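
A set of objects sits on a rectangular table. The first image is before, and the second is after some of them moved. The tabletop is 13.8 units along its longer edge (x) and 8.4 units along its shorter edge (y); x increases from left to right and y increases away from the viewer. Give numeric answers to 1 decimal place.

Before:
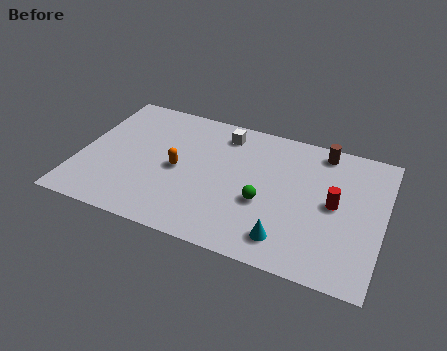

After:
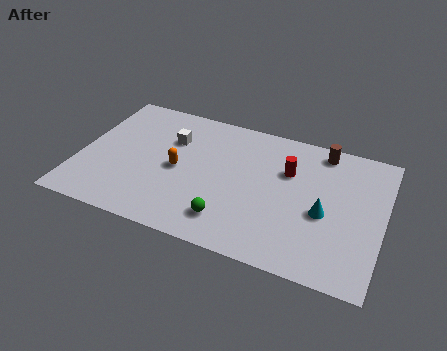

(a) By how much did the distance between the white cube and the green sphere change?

+0.8

Before: roughly 4.3 units apart; after: 5.1. That's 0.8 units further apart.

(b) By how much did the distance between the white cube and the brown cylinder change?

+2.5

Before: roughly 4.5 units apart; after: 7.0. That's 2.5 units further apart.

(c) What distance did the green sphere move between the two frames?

2.1

From (8.5, 3.3) to (7.1, 1.7), the green sphere covered √(1.4² + 1.6²) ≈ 2.1 units.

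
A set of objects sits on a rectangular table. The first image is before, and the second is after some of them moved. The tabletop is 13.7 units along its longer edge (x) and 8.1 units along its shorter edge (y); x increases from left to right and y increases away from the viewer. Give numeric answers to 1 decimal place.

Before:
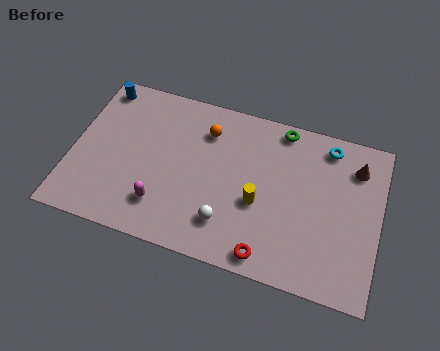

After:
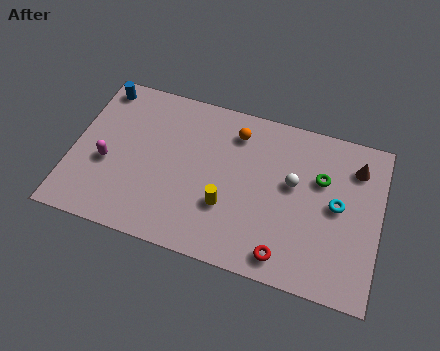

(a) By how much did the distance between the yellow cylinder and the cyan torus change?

+0.4

The distance was about 4.6 in the first image and 5.0 in the second, so they moved 0.4 units further apart.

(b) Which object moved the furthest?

the white sphere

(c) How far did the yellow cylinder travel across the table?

1.5

From (8.4, 3.3) to (7.0, 2.7), the yellow cylinder covered √(1.4² + 0.6²) ≈ 1.5 units.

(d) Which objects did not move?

the blue cylinder and the brown cone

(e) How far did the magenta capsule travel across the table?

3.0

From (4.2, 1.9) to (1.6, 3.3), the magenta capsule covered √(2.6² + 1.4²) ≈ 3.0 units.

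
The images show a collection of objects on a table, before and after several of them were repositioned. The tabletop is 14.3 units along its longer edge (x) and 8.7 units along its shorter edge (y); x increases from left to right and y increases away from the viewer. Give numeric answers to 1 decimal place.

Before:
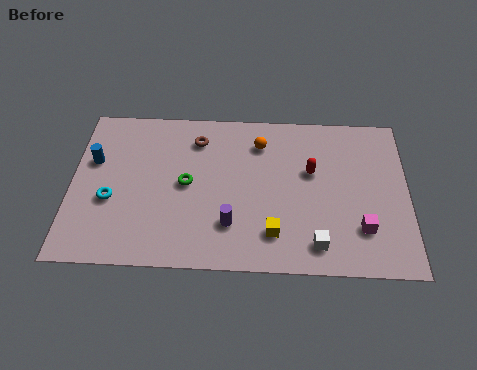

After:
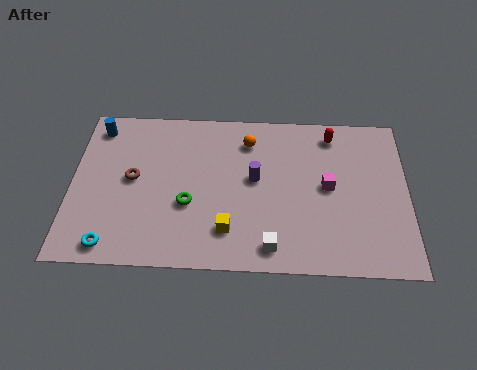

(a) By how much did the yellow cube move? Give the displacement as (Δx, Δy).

(-1.9, 0.1)

From the two frames, the yellow cube sits at roughly (8.6, 1.9) before and (6.7, 2.0) after.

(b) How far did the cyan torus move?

2.4

The cyan torus was near (1.7, 3.4) before and (1.8, 1.0) after, so it travelled √(0.1² + 2.4²) ≈ 2.4 units.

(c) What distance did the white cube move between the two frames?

1.9

The white cube moved from about (10.4, 1.4) to (8.5, 1.2), a distance of √(1.9² + 0.2²) ≈ 1.9.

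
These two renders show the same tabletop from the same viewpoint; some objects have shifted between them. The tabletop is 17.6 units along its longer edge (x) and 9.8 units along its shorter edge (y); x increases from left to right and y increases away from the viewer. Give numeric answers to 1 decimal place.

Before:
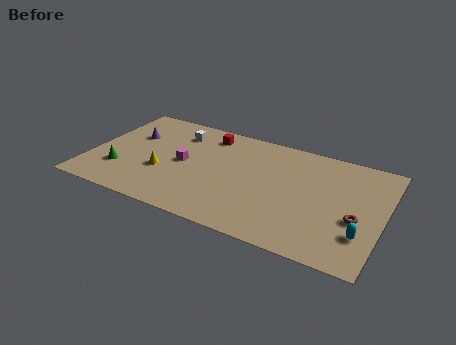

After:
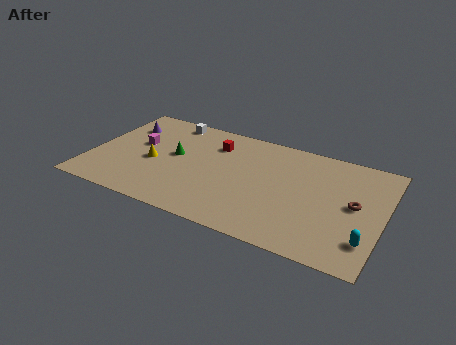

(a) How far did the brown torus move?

1.2

The brown torus moved from about (16.1, 3.9) to (15.9, 5.1), a distance of √(0.2² + 1.2²) ≈ 1.2.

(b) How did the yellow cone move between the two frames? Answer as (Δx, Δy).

(-0.7, 0.7)

The yellow cone started near (4.5, 3.6) and ended near (3.8, 4.3).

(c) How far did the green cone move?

4.0

The green cone was near (2.0, 2.8) before and (5.0, 5.4) after, so it travelled √(3.0² + 2.6²) ≈ 4.0 units.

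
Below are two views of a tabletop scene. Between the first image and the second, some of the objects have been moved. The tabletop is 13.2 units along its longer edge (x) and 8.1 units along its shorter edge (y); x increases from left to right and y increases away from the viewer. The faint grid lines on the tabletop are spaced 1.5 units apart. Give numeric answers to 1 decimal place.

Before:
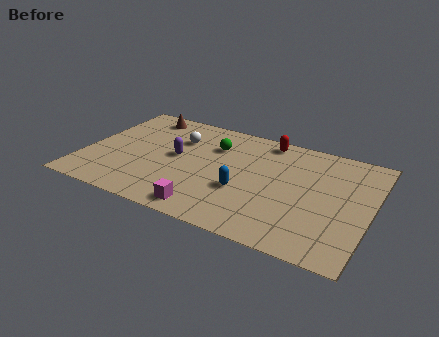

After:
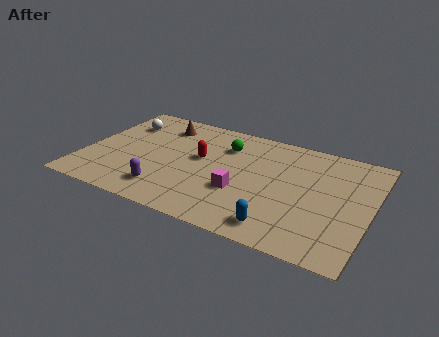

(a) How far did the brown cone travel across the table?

1.1

The brown cone was near (2.2, 7.0) before and (3.2, 6.5) after, so it travelled √(1.0² + 0.5²) ≈ 1.1 units.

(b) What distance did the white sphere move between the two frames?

2.7

From (4.1, 5.7) to (1.4, 6.0), the white sphere covered √(2.7² + 0.3²) ≈ 2.7 units.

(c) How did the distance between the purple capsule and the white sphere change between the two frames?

+3.8

The distance was about 1.4 in the first image and 5.2 in the second, so they moved 3.8 units further apart.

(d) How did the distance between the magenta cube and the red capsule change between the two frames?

-3.8

The distance was about 6.5 in the first image and 2.7 in the second, so they moved 3.8 units closer together.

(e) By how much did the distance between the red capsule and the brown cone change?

-3.1

They were about 5.9 units apart before and 2.8 after — 3.1 units closer together.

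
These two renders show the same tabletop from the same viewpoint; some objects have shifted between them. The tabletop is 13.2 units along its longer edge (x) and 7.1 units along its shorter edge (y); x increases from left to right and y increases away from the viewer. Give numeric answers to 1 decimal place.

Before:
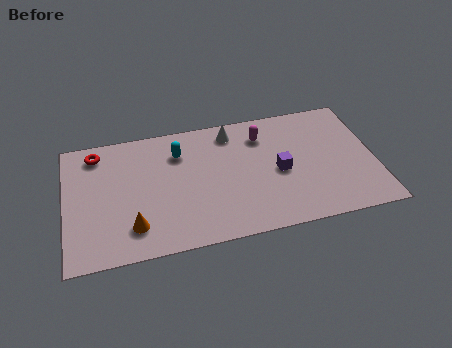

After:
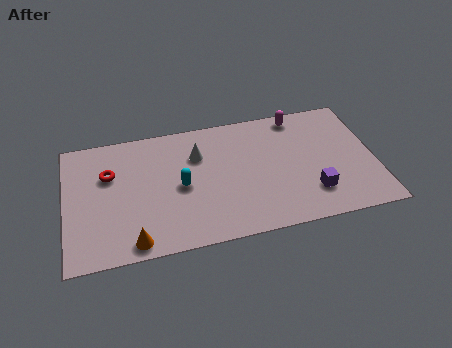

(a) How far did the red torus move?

1.4

The red torus was near (1.4, 6.0) before and (1.9, 4.7) after, so it travelled √(0.5² + 1.3²) ≈ 1.4 units.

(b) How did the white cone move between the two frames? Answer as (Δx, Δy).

(-1.5, -1.0)

The white cone started near (7.2, 6.0) and ended near (5.7, 5.0).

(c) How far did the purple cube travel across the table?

2.0

The purple cube was near (9.1, 3.3) before and (10.4, 1.8) after, so it travelled √(1.3² + 1.5²) ≈ 2.0 units.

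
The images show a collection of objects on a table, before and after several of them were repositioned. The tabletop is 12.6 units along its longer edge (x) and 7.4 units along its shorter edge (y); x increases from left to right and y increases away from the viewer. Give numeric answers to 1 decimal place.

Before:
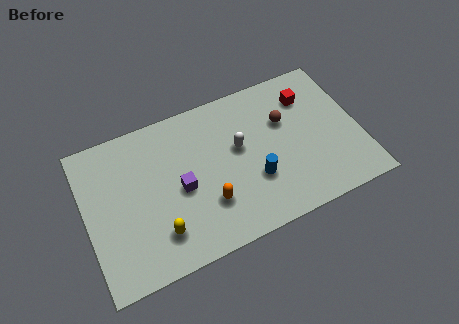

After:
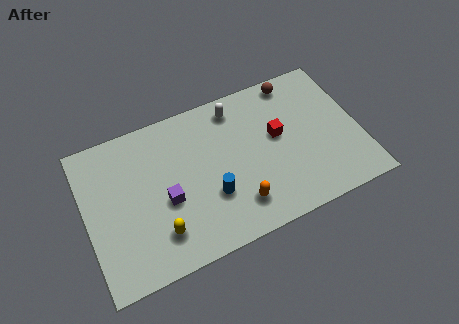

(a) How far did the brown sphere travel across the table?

1.9

The brown sphere moved from about (9.3, 4.8) to (10.0, 6.6), a distance of √(0.7² + 1.8²) ≈ 1.9.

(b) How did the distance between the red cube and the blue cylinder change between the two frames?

-0.5

They were about 4.2 units apart before and 3.7 after — 0.5 units closer together.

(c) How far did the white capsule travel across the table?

2.0

From (7.1, 4.3) to (7.2, 6.3), the white capsule covered √(0.1² + 2.0²) ≈ 2.0 units.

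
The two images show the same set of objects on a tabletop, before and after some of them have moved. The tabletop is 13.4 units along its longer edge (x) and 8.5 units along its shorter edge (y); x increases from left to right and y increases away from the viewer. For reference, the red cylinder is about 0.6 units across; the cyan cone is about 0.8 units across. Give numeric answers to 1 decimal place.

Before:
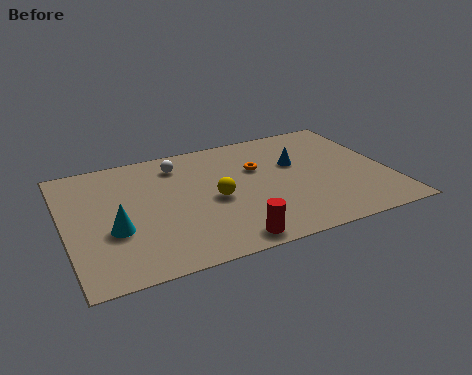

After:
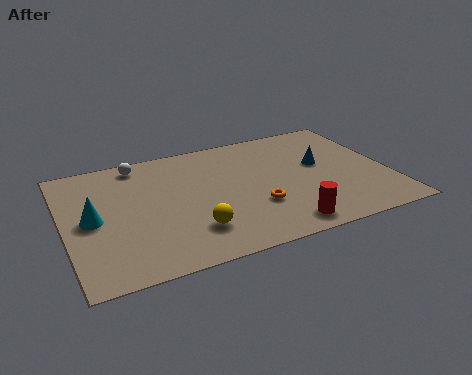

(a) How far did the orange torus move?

2.7

The orange torus was near (8.1, 5.5) before and (7.7, 2.8) after, so it travelled √(0.4² + 2.7²) ≈ 2.7 units.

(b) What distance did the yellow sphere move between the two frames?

2.1

The yellow sphere was near (6.1, 3.9) before and (5.0, 2.1) after, so it travelled √(1.1² + 1.8²) ≈ 2.1 units.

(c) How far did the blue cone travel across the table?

1.1

The blue cone was near (9.7, 5.3) before and (10.7, 4.9) after, so it travelled √(1.0² + 0.4²) ≈ 1.1 units.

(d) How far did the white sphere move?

1.7

The white sphere moved from about (4.9, 6.9) to (3.3, 7.5), a distance of √(1.6² + 0.6²) ≈ 1.7.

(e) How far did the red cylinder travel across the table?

2.3

The red cylinder was near (6.3, 0.9) before and (8.6, 1.1) after, so it travelled √(2.3² + 0.2²) ≈ 2.3 units.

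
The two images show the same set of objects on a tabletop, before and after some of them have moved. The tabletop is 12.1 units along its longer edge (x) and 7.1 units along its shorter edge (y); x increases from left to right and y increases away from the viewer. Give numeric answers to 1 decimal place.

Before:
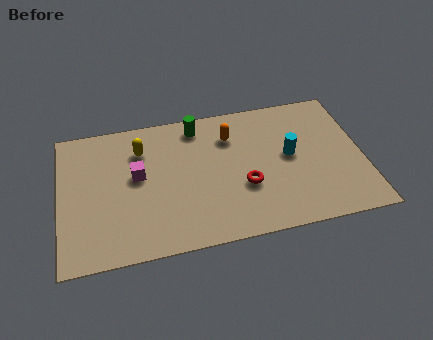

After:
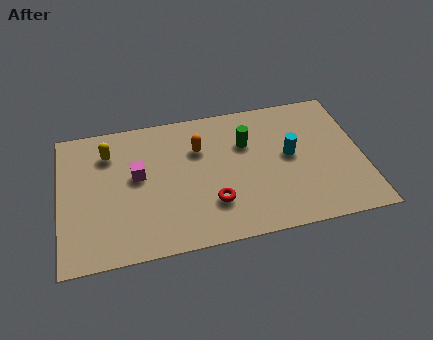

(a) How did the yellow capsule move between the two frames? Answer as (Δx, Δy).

(-1.3, 0.1)

The yellow capsule was at about (3.3, 5.3) and moved to about (2.0, 5.4).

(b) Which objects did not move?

the magenta cube and the cyan cylinder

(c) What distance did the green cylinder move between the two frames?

2.3

The green cylinder was near (5.6, 6.1) before and (7.5, 4.8) after, so it travelled √(1.9² + 1.3²) ≈ 2.3 units.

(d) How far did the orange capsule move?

1.4

From (6.9, 5.3) to (5.6, 4.9), the orange capsule covered √(1.3² + 0.4²) ≈ 1.4 units.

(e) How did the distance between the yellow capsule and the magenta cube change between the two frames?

+0.5

Before: roughly 1.3 units apart; after: 1.8. That's 0.5 units further apart.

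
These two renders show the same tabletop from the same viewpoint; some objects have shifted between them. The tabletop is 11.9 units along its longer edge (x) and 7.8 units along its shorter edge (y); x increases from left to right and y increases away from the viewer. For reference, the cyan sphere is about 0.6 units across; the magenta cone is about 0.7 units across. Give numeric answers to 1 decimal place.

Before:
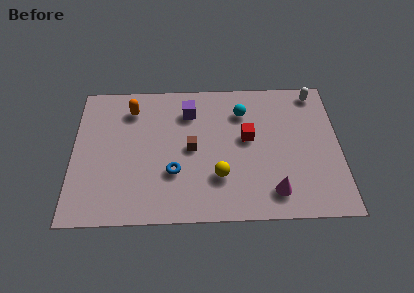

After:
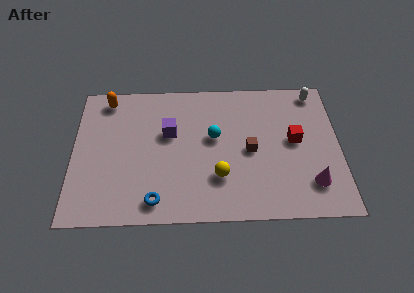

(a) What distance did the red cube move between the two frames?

2.1

The red cube moved from about (7.8, 4.4) to (9.9, 4.2), a distance of √(2.1² + 0.2²) ≈ 2.1.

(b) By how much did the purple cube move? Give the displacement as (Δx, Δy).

(-0.9, -1.2)

From the two frames, the purple cube sits at roughly (5.2, 6.0) before and (4.3, 4.8) after.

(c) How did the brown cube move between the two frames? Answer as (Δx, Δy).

(2.6, -0.2)

The brown cube started near (5.3, 3.9) and ended near (7.9, 3.7).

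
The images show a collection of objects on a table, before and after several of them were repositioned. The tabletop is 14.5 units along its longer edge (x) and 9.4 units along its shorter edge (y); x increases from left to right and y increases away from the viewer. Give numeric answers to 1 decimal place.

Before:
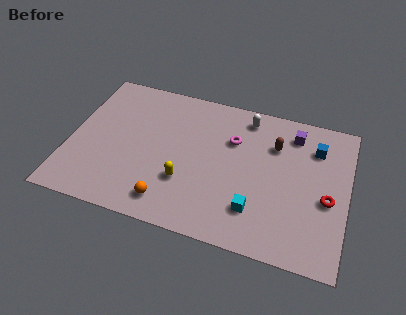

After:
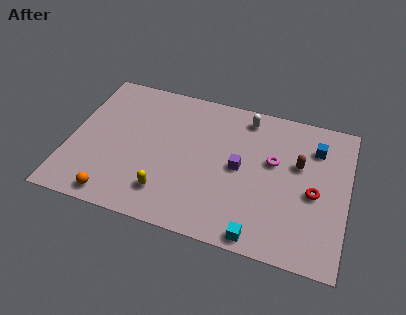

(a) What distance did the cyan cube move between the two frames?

1.5

The cyan cube was near (9.9, 2.3) before and (10.2, 0.8) after, so it travelled √(0.3² + 1.5²) ≈ 1.5 units.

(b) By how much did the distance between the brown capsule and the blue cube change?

-0.6

Before: roughly 2.1 units apart; after: 1.5. That's 0.6 units closer together.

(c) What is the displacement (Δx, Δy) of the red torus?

(-0.7, 0.2)

The red torus started near (13.5, 4.0) and ended near (12.8, 4.2).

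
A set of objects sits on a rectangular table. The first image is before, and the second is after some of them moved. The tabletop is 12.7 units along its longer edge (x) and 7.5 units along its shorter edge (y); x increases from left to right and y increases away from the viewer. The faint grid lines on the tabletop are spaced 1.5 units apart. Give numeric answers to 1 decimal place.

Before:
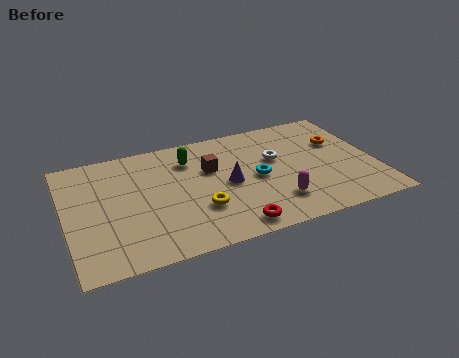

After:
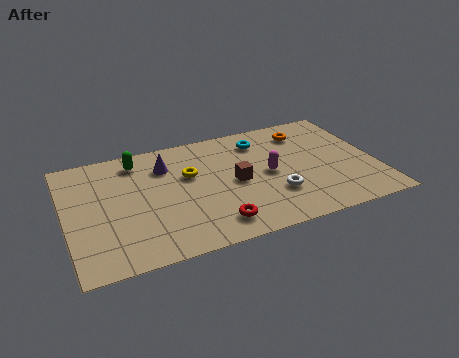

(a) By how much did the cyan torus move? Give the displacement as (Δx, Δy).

(0.4, 2.4)

The cyan torus was at about (7.8, 3.6) and moved to about (8.2, 6.0).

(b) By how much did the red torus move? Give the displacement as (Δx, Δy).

(-0.7, 0.4)

The red torus started near (6.5, 0.9) and ended near (5.8, 1.3).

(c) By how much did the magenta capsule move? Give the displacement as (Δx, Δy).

(-0.1, 1.9)

The magenta capsule started near (8.4, 1.8) and ended near (8.3, 3.7).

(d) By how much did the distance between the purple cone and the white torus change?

+3.0

They were about 2.3 units apart before and 5.3 after — 3.0 units further apart.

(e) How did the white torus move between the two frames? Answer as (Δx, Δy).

(-0.3, -2.3)

From the two frames, the white torus sits at roughly (8.7, 4.6) before and (8.4, 2.3) after.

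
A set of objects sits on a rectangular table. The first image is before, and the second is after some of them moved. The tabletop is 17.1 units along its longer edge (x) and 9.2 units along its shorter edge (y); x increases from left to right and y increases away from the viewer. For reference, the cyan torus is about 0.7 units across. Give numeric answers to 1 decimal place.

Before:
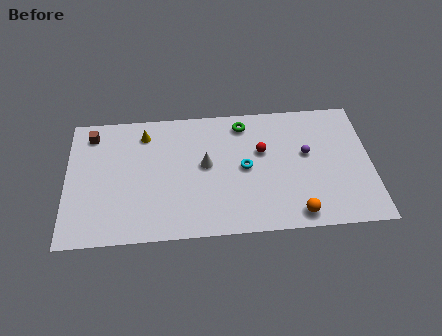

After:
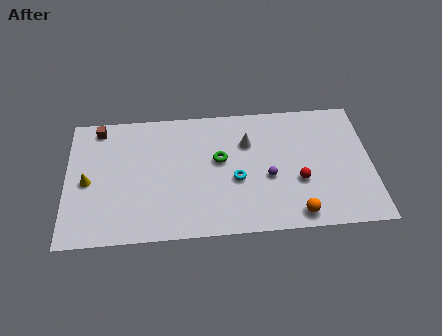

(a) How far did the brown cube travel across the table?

0.6

The brown cube was near (1.4, 7.7) before and (1.8, 8.1) after, so it travelled √(0.4² + 0.4²) ≈ 0.6 units.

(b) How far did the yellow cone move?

4.5

The yellow cone was near (4.4, 7.5) before and (1.2, 4.3) after, so it travelled √(3.2² + 3.2²) ≈ 4.5 units.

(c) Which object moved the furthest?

the yellow cone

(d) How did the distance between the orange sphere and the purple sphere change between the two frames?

-1.2

Before: roughly 4.3 units apart; after: 3.1. That's 1.2 units closer together.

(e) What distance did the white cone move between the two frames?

2.8

The white cone moved from about (7.8, 5.0) to (10.2, 6.4), a distance of √(2.4² + 1.4²) ≈ 2.8.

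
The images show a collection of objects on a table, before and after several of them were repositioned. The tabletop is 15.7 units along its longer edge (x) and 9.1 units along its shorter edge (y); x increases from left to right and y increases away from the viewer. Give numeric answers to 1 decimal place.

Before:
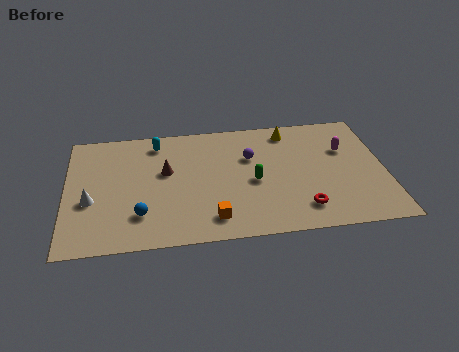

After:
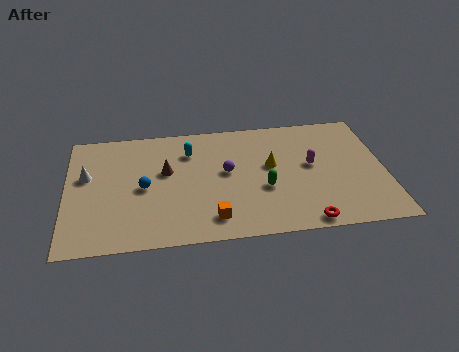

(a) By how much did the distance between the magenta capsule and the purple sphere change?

-0.5

The distance was about 4.7 in the first image and 4.2 in the second, so they moved 0.5 units closer together.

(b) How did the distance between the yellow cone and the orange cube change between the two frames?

-2.7

Before: roughly 7.4 units apart; after: 4.7. That's 2.7 units closer together.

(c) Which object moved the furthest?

the yellow cone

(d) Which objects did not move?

the orange cube and the brown cone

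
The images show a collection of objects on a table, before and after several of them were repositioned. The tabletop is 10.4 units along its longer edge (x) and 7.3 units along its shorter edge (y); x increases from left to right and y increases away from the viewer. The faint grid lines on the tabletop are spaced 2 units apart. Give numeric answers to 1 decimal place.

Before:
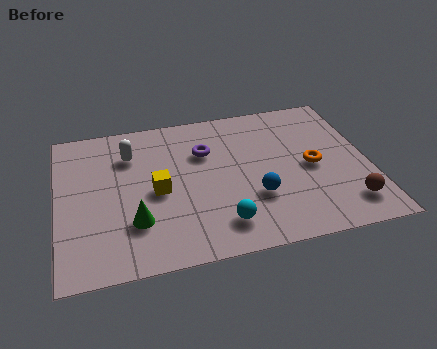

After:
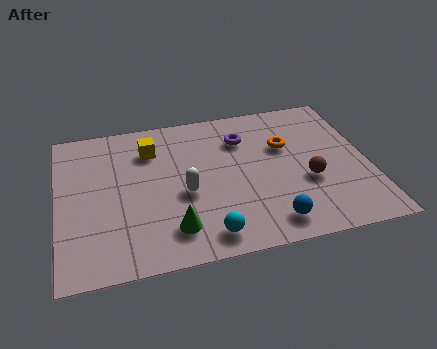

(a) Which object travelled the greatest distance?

the white capsule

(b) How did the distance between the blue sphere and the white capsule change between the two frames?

-1.6

They were about 5.0 units apart before and 3.4 after — 1.6 units closer together.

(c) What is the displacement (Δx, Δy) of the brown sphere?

(-1.2, 1.4)

From the two frames, the brown sphere sits at roughly (9.5, 1.4) before and (8.3, 2.8) after.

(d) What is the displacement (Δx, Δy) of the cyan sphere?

(-0.5, -0.4)

The cyan sphere was at about (5.3, 1.4) and moved to about (4.8, 1.0).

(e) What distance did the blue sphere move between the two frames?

1.4

The blue sphere moved from about (6.5, 2.4) to (6.9, 1.1), a distance of √(0.4² + 1.3²) ≈ 1.4.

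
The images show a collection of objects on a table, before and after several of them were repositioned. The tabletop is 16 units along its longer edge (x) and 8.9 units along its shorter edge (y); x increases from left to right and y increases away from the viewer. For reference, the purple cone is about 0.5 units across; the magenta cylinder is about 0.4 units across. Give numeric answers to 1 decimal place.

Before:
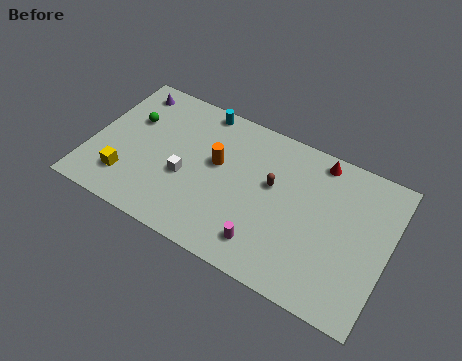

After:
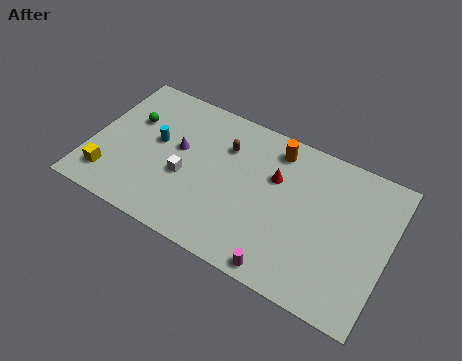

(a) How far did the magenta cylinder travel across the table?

1.4

From (9.8, 1.7) to (10.9, 0.8), the magenta cylinder covered √(1.1² + 0.9²) ≈ 1.4 units.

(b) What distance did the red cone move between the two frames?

3.0

The red cone was near (11.9, 7.9) before and (9.8, 5.8) after, so it travelled √(2.1² + 2.1²) ≈ 3.0 units.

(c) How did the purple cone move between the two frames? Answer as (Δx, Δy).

(3.1, -2.5)

The purple cone started near (1.5, 7.6) and ended near (4.6, 5.1).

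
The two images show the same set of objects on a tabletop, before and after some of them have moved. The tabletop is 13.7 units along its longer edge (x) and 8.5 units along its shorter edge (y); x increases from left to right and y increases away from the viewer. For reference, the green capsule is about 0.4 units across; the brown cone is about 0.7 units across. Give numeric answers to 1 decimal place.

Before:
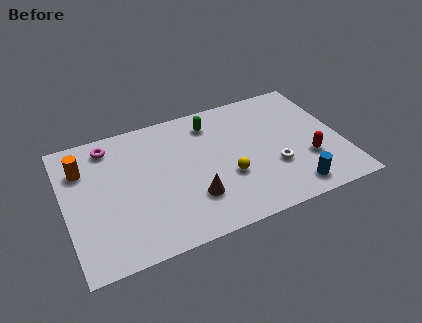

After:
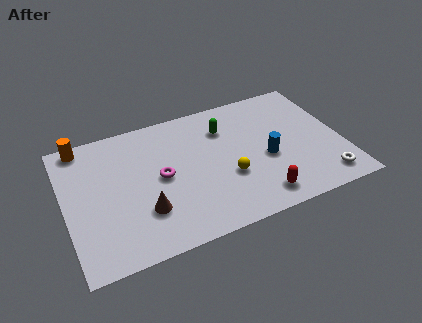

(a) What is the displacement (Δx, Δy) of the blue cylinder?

(-1.0, 2.4)

From the two frames, the blue cylinder sits at roughly (10.9, 1.2) before and (9.9, 3.6) after.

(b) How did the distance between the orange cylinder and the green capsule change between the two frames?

+0.6

The distance was about 6.5 in the first image and 7.1 in the second, so they moved 0.6 units further apart.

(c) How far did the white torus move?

2.8

The white torus moved from about (10.2, 2.9) to (12.5, 1.3), a distance of √(2.3² + 1.6²) ≈ 2.8.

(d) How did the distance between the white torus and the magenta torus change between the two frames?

-0.5

The distance was about 8.9 in the first image and 8.4 in the second, so they moved 0.5 units closer together.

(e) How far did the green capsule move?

0.8

The green capsule moved from about (7.5, 6.9) to (8.1, 6.3), a distance of √(0.6² + 0.6²) ≈ 0.8.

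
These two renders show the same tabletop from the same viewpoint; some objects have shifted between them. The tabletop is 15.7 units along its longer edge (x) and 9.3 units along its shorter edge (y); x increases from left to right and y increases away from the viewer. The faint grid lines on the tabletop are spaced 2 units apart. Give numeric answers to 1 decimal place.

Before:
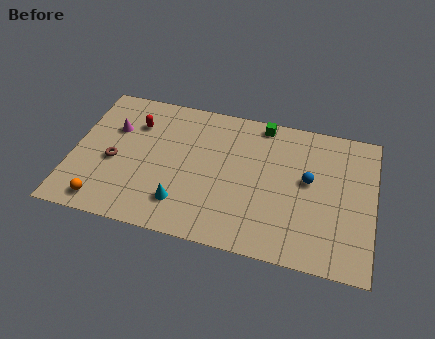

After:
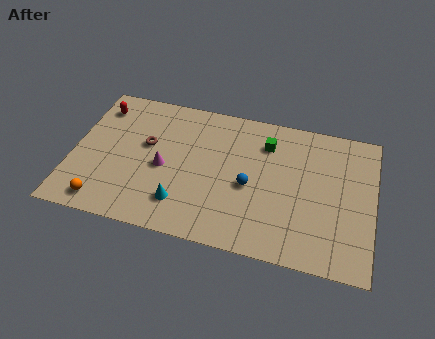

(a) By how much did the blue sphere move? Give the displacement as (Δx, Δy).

(-3.0, -1.1)

From the two frames, the blue sphere sits at roughly (12.3, 5.2) before and (9.3, 4.1) after.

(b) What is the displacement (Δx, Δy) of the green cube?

(0.3, -1.3)

The green cube started near (9.7, 8.4) and ended near (10.0, 7.1).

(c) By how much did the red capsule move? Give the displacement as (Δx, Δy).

(-2.0, 0.7)

The red capsule was at about (3.1, 6.8) and moved to about (1.1, 7.5).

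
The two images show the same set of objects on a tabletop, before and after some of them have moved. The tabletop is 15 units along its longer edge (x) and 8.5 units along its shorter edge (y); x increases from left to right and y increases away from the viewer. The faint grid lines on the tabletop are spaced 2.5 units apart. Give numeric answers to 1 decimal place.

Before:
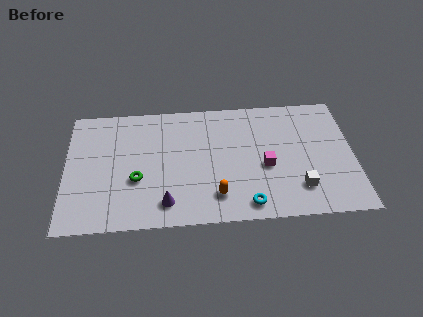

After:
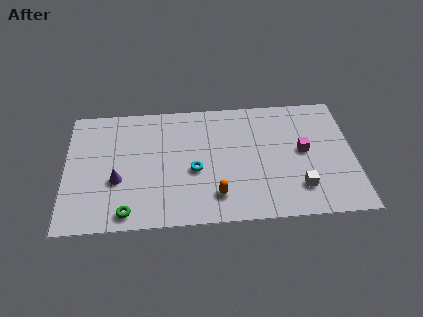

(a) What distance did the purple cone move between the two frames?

3.0

The purple cone was near (5.2, 1.5) before and (2.7, 3.2) after, so it travelled √(2.5² + 1.7²) ≈ 3.0 units.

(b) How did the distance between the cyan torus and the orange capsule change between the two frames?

+0.4

They were about 1.7 units apart before and 2.1 after — 0.4 units further apart.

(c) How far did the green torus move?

2.3

The green torus moved from about (3.7, 3.2) to (3.2, 1.0), a distance of √(0.5² + 2.2²) ≈ 2.3.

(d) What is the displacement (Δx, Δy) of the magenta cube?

(2.0, 0.9)

The magenta cube started near (10.4, 3.6) and ended near (12.4, 4.5).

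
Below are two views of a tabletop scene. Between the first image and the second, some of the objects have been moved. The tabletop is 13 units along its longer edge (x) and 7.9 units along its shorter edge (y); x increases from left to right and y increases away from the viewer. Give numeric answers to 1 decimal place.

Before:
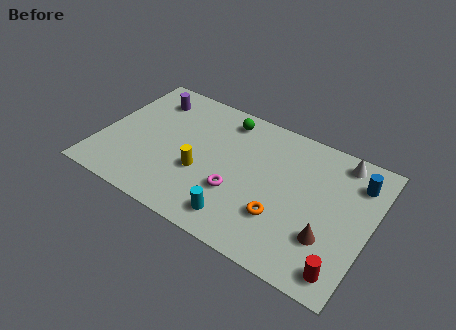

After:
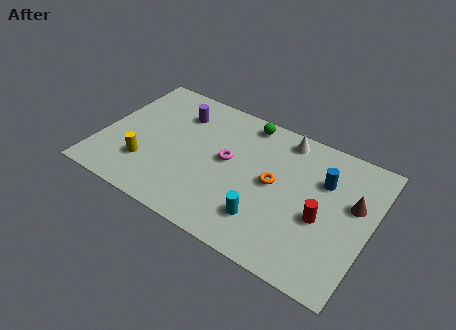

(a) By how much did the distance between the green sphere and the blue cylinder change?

-2.2

Before: roughly 6.5 units apart; after: 4.3. That's 2.2 units closer together.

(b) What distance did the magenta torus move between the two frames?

1.7

From (6.8, 2.7) to (6.1, 4.3), the magenta torus covered √(0.7² + 1.6²) ≈ 1.7 units.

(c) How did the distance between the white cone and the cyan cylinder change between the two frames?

-1.9

The distance was about 6.9 in the first image and 5.0 in the second, so they moved 1.9 units closer together.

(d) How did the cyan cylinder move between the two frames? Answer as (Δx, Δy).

(1.2, 0.6)

The cyan cylinder started near (7.1, 1.3) and ended near (8.3, 1.9).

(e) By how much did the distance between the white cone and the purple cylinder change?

-4.1

They were about 9.3 units apart before and 5.2 after — 4.1 units closer together.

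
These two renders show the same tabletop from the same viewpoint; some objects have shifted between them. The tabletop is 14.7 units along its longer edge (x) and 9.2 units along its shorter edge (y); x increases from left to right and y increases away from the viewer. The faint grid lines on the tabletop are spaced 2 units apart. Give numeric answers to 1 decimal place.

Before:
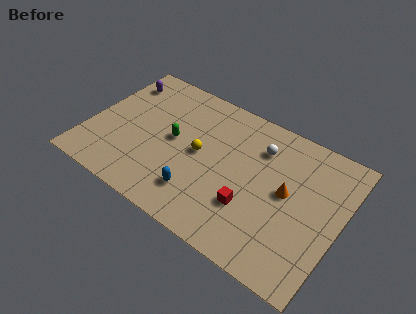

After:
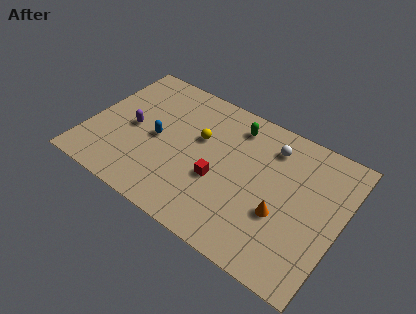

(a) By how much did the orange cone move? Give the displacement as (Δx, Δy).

(-0.1, -1.5)

The orange cone started near (11.6, 4.9) and ended near (11.5, 3.4).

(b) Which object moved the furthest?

the green capsule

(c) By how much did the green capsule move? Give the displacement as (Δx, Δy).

(3.2, 2.8)

From the two frames, the green capsule sits at roughly (4.9, 4.8) before and (8.1, 7.6) after.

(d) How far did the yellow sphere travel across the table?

1.0

From (6.5, 4.7) to (6.3, 5.7), the yellow sphere covered √(0.2² + 1.0²) ≈ 1.0 units.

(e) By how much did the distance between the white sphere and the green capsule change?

-3.0

The distance was about 5.2 in the first image and 2.2 in the second, so they moved 3.0 units closer together.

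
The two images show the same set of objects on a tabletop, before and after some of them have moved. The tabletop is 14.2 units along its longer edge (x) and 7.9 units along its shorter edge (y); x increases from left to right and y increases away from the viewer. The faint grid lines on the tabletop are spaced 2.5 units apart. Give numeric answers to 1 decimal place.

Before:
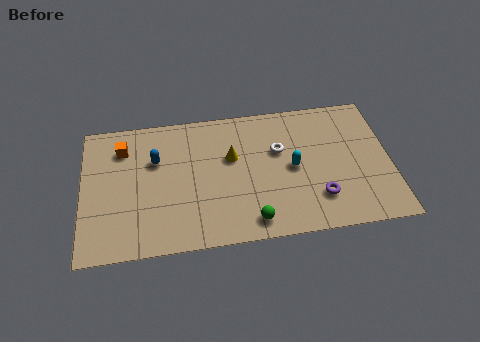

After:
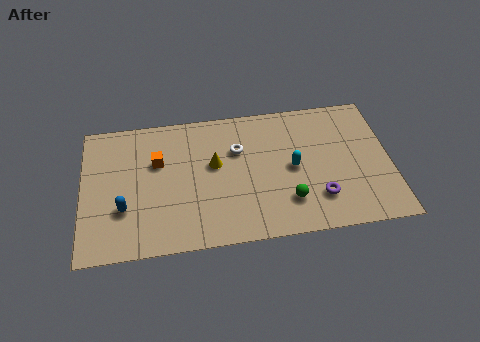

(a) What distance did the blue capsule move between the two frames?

3.0

The blue capsule moved from about (3.4, 5.2) to (1.9, 2.6), a distance of √(1.5² + 2.6²) ≈ 3.0.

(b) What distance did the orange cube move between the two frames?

1.9

The orange cube was near (1.9, 6.1) before and (3.5, 5.1) after, so it travelled √(1.6² + 1.0²) ≈ 1.9 units.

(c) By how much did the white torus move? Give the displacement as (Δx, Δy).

(-1.9, 0.3)

The white torus started near (9.1, 5.0) and ended near (7.2, 5.3).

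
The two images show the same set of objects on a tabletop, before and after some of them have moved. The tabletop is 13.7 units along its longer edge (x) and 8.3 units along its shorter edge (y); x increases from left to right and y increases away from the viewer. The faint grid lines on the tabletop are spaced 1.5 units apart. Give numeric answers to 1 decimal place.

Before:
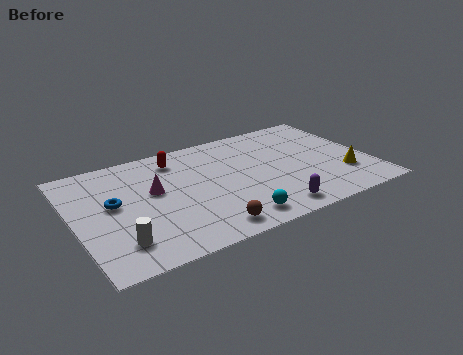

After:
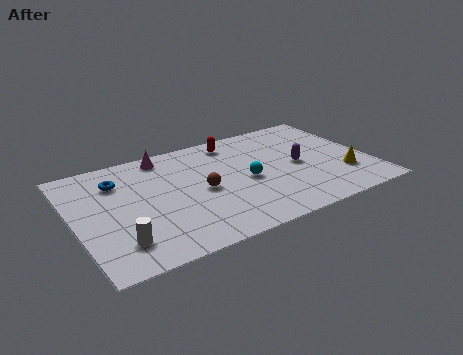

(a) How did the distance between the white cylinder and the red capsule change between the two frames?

+2.1

They were about 6.0 units apart before and 8.1 after — 2.1 units further apart.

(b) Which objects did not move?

the white cylinder and the yellow cone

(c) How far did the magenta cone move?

2.6

The magenta cone was near (3.7, 4.8) before and (4.5, 7.3) after, so it travelled √(0.8² + 2.5²) ≈ 2.6 units.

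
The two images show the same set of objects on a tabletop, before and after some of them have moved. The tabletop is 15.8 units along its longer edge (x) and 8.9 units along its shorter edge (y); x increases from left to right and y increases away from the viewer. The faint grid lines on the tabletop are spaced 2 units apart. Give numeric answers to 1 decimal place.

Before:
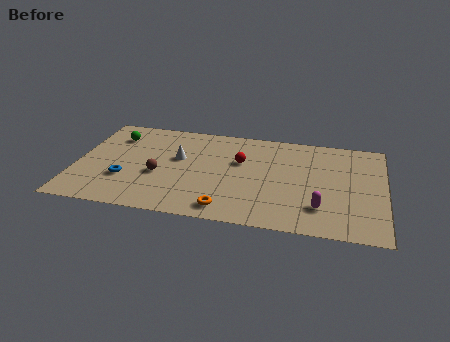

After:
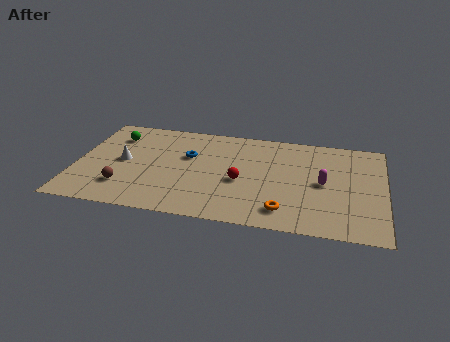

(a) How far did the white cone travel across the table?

2.9

From (5.2, 5.3) to (2.4, 4.5), the white cone covered √(2.8² + 0.8²) ≈ 2.9 units.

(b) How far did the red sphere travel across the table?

1.8

From (8.4, 5.6) to (8.5, 3.8), the red sphere covered √(0.1² + 1.8²) ≈ 1.8 units.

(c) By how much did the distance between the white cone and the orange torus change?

+4.0

The distance was about 4.9 in the first image and 8.9 in the second, so they moved 4.0 units further apart.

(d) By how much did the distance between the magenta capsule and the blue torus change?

-2.9

Before: roughly 10.0 units apart; after: 7.1. That's 2.9 units closer together.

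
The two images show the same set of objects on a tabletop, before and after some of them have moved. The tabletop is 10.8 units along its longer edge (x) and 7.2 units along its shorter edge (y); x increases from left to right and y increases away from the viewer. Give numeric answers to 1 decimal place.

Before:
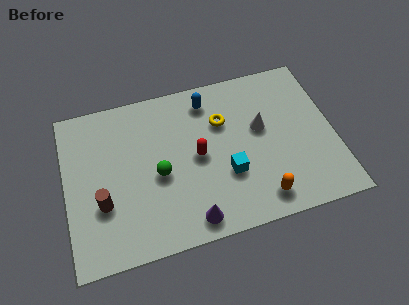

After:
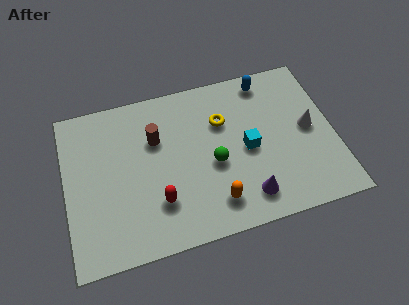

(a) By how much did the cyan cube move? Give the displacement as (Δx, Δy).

(0.9, 0.9)

The cyan cube started near (6.4, 2.5) and ended near (7.3, 3.4).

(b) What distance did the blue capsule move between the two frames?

2.4

The blue capsule moved from about (5.9, 6.0) to (8.3, 6.3), a distance of √(2.4² + 0.3²) ≈ 2.4.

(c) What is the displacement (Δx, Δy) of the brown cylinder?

(2.3, 2.3)

From the two frames, the brown cylinder sits at roughly (1.4, 2.5) before and (3.7, 4.8) after.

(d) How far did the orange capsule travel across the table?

1.8

The orange capsule moved from about (7.6, 1.1) to (5.8, 1.4), a distance of √(1.8² + 0.3²) ≈ 1.8.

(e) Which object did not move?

the yellow torus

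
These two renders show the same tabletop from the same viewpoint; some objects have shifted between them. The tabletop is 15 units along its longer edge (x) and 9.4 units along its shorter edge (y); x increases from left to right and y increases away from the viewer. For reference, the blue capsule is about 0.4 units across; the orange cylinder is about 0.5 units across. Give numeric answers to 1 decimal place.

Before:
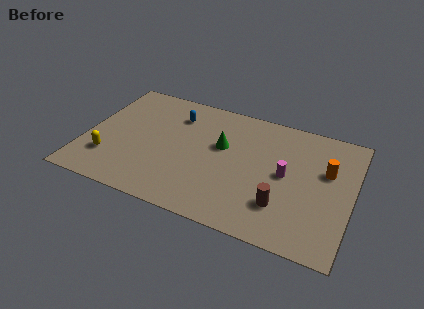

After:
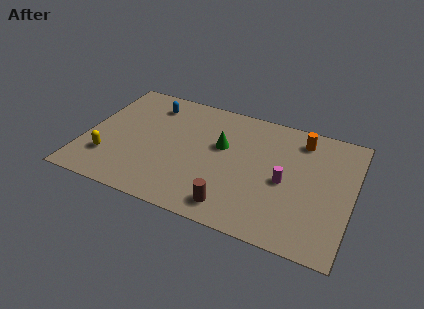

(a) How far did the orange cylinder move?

2.5

From (13.5, 5.9) to (11.9, 7.8), the orange cylinder covered √(1.6² + 1.9²) ≈ 2.5 units.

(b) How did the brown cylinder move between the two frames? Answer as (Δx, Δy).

(-2.6, -1.1)

The brown cylinder started near (11.3, 2.5) and ended near (8.7, 1.4).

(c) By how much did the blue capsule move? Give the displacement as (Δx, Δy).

(-1.5, 0.4)

The blue capsule was at about (4.8, 7.2) and moved to about (3.3, 7.6).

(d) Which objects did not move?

the yellow capsule and the green cone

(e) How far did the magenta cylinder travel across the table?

0.5

From (11.3, 4.8) to (11.3, 4.3), the magenta cylinder covered √(0.0² + 0.5²) ≈ 0.5 units.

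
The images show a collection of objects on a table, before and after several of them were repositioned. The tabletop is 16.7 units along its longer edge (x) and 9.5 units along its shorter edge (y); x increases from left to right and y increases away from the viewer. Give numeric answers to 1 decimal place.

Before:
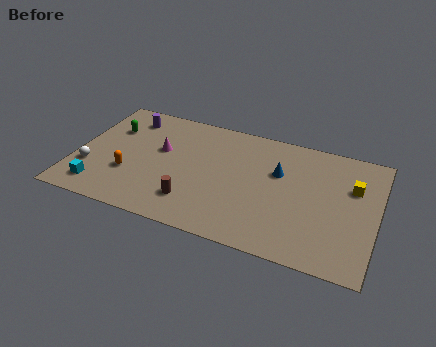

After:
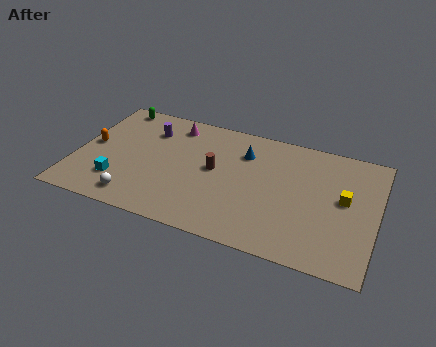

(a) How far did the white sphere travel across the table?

3.2

From (0.9, 3.0) to (3.7, 1.4), the white sphere covered √(2.8² + 1.6²) ≈ 3.2 units.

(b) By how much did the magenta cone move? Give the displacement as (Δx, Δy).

(0.5, 2.3)

The magenta cone was at about (4.6, 5.7) and moved to about (5.1, 8.0).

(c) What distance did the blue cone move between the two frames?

2.2

From (11.2, 6.1) to (9.2, 7.0), the blue cone covered √(2.0² + 0.9²) ≈ 2.2 units.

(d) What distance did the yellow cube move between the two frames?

1.2

From (15.3, 6.3) to (14.9, 5.2), the yellow cube covered √(0.4² + 1.1²) ≈ 1.2 units.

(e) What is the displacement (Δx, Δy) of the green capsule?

(-0.1, 2.0)

From the two frames, the green capsule sits at roughly (1.7, 6.6) before and (1.6, 8.6) after.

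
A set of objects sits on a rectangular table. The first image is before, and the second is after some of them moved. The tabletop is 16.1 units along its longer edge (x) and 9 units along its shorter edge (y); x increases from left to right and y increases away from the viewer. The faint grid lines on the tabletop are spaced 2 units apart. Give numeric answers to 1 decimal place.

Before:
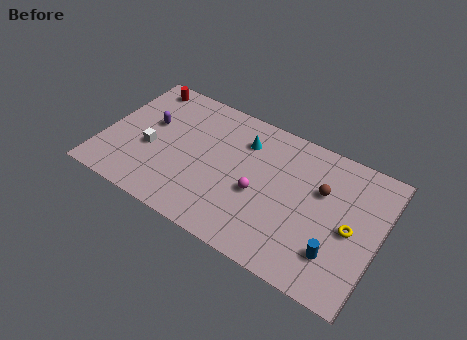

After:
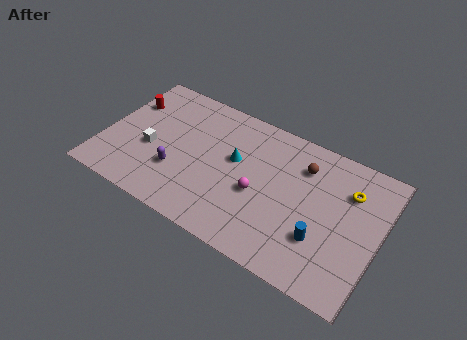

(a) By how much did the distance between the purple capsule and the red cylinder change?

+2.2

Before: roughly 2.7 units apart; after: 4.9. That's 2.2 units further apart.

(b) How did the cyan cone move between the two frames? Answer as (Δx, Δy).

(-0.3, -1.5)

The cyan cone was at about (7.9, 6.8) and moved to about (7.6, 5.3).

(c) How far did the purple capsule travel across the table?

3.2

From (2.5, 5.4) to (4.5, 2.9), the purple capsule covered √(2.0² + 2.5²) ≈ 3.2 units.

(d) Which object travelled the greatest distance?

the purple capsule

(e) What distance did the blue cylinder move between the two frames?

1.0

The blue cylinder moved from about (13.9, 2.3) to (13.0, 2.8), a distance of √(0.9² + 0.5²) ≈ 1.0.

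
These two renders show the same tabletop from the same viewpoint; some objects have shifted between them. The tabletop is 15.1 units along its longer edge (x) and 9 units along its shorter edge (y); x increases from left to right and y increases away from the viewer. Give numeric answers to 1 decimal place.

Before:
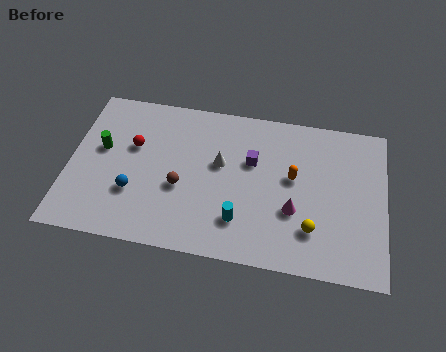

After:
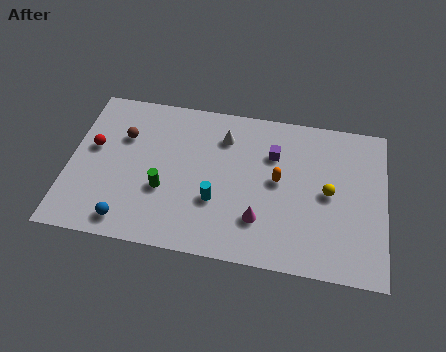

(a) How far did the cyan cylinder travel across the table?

1.5

The cyan cylinder was near (8.3, 2.2) before and (7.1, 3.1) after, so it travelled √(1.2² + 0.9²) ≈ 1.5 units.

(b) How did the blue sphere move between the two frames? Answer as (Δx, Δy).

(-0.2, -1.7)

From the two frames, the blue sphere sits at roughly (3.2, 2.9) before and (3.0, 1.2) after.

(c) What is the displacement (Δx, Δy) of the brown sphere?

(-2.9, 2.5)

The brown sphere was at about (5.4, 3.6) and moved to about (2.5, 6.1).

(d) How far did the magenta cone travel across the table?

1.8

The magenta cone moved from about (10.8, 3.2) to (9.2, 2.4), a distance of √(1.6² + 0.8²) ≈ 1.8.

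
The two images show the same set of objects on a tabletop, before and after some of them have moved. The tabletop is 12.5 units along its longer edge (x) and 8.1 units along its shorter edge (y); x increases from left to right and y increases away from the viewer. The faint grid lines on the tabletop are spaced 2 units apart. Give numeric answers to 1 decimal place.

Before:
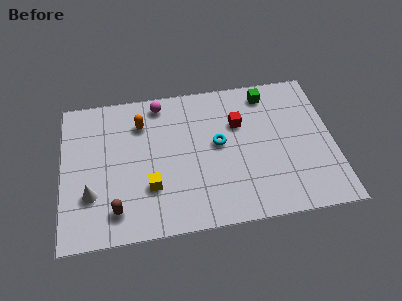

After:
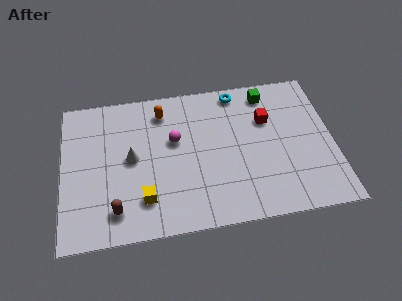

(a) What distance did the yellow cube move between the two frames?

0.7

The yellow cube was near (4.0, 2.5) before and (3.7, 1.9) after, so it travelled √(0.3² + 0.6²) ≈ 0.7 units.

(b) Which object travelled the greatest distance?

the cyan torus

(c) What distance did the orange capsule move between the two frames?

1.1

The orange capsule was near (3.7, 6.1) before and (4.7, 6.6) after, so it travelled √(1.0² + 0.5²) ≈ 1.1 units.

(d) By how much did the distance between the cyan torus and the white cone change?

-0.4

The distance was about 6.2 in the first image and 5.8 in the second, so they moved 0.4 units closer together.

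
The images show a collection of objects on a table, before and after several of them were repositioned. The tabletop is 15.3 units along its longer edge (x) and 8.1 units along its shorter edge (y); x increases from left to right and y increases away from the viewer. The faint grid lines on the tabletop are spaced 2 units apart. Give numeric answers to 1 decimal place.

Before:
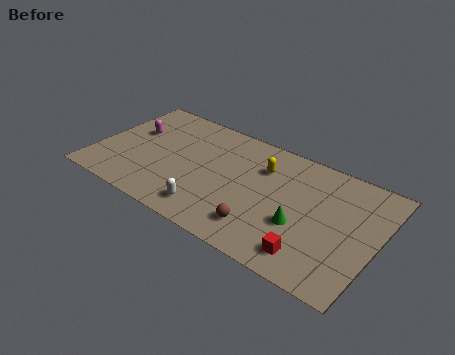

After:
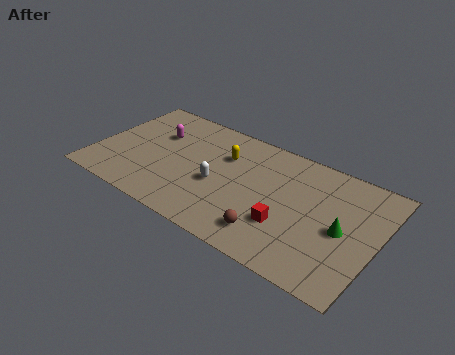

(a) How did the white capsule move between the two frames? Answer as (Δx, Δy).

(0.1, 2.0)

The white capsule was at about (6.7, 1.4) and moved to about (6.8, 3.4).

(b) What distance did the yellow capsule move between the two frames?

2.1

The yellow capsule moved from about (8.9, 5.8) to (6.8, 5.6), a distance of √(2.1² + 0.2²) ≈ 2.1.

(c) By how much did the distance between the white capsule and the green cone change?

+1.7

The distance was about 5.0 in the first image and 6.7 in the second, so they moved 1.7 units further apart.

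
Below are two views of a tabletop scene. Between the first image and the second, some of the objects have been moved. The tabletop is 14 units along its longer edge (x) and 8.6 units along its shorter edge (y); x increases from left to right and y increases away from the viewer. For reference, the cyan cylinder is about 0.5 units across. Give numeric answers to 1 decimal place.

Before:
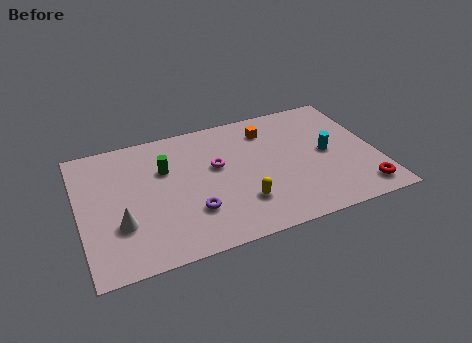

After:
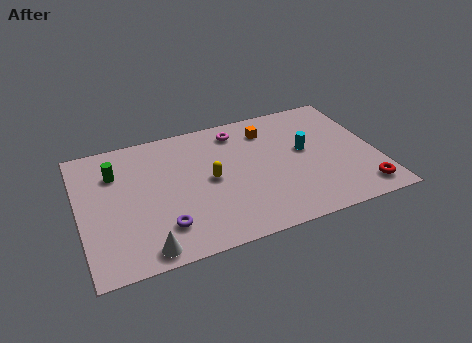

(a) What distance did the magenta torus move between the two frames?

2.4

The magenta torus moved from about (6.5, 5.1) to (7.7, 7.2), a distance of √(1.2² + 2.1²) ≈ 2.4.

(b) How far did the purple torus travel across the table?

1.5

The purple torus moved from about (5.1, 2.5) to (3.7, 2.0), a distance of √(1.4² + 0.5²) ≈ 1.5.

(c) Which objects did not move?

the orange cube and the red torus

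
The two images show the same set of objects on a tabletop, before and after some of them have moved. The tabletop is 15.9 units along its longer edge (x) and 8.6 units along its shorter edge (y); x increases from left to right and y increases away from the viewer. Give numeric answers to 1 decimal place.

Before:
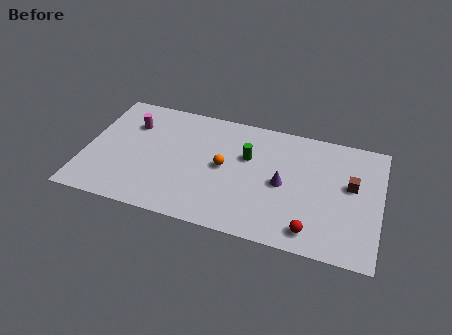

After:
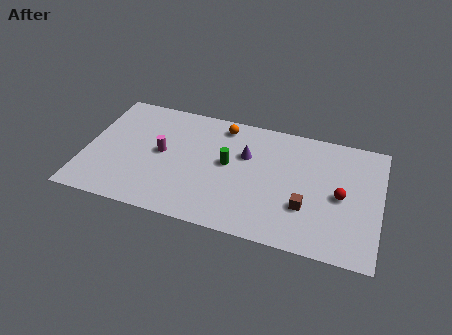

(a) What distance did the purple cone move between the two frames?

2.6

From (10.7, 4.1) to (8.6, 5.6), the purple cone covered √(2.1² + 1.5²) ≈ 2.6 units.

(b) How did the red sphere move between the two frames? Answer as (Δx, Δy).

(1.4, 2.8)

The red sphere was at about (12.4, 1.3) and moved to about (13.8, 4.1).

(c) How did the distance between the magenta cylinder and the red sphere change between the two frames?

-1.5

The distance was about 11.2 in the first image and 9.7 in the second, so they moved 1.5 units closer together.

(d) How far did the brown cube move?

3.2

From (14.3, 5.0) to (12.0, 2.8), the brown cube covered √(2.3² + 2.2²) ≈ 3.2 units.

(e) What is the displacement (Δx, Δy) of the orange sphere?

(-0.3, 3.0)

From the two frames, the orange sphere sits at roughly (7.5, 4.4) before and (7.2, 7.4) after.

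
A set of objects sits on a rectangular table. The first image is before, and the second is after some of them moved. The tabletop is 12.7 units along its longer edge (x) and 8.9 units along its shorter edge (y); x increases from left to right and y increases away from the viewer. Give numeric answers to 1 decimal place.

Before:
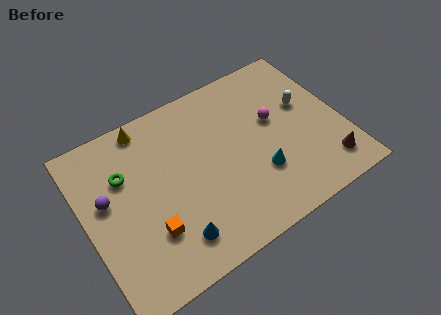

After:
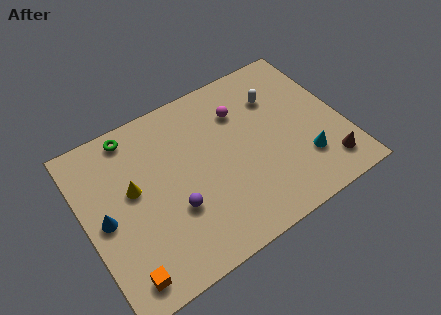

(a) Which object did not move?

the brown cone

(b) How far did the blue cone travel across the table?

3.9

From (3.8, 1.7) to (0.9, 4.3), the blue cone covered √(2.9² + 2.6²) ≈ 3.9 units.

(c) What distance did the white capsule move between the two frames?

1.7

From (11.1, 5.3) to (9.8, 6.4), the white capsule covered √(1.3² + 1.1²) ≈ 1.7 units.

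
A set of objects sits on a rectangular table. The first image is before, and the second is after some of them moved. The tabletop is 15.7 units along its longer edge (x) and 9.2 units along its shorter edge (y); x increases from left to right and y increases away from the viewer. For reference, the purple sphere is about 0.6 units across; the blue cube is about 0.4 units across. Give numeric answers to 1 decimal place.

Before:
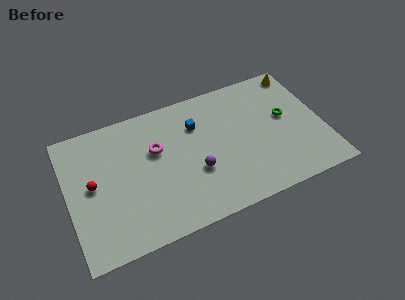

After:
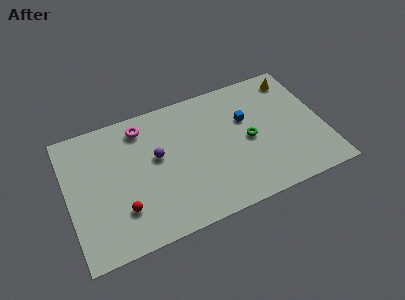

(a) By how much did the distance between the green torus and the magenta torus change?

-0.9

The distance was about 8.0 in the first image and 7.1 in the second, so they moved 0.9 units closer together.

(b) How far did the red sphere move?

2.8

From (1.5, 4.8) to (3.1, 2.5), the red sphere covered √(1.6² + 2.3²) ≈ 2.8 units.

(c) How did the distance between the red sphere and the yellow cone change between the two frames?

-1.2

They were about 13.7 units apart before and 12.5 after — 1.2 units closer together.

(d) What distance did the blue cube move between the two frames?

3.1

From (8.1, 6.6) to (11.1, 5.9), the blue cube covered √(3.0² + 0.7²) ≈ 3.1 units.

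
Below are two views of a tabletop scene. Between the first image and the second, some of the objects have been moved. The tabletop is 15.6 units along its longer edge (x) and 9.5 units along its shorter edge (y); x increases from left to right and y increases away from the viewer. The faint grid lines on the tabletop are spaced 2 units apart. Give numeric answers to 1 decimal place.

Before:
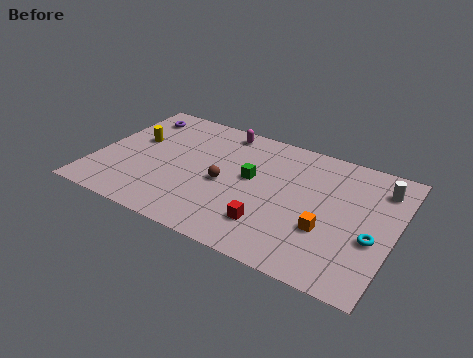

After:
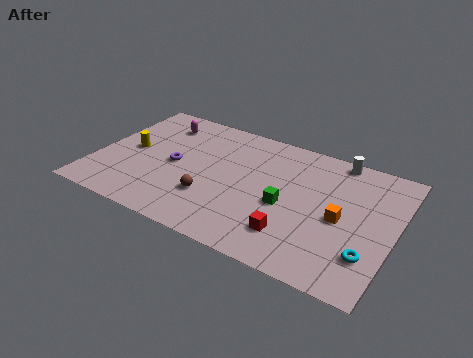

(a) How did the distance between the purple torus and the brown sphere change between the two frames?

-3.6

The distance was about 6.4 in the first image and 2.8 in the second, so they moved 3.6 units closer together.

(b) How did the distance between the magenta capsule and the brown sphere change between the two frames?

+1.7

They were about 4.2 units apart before and 5.9 after — 1.7 units further apart.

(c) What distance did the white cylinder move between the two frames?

2.7

The white cylinder moved from about (14.6, 7.5) to (12.2, 8.7), a distance of √(2.4² + 1.2²) ≈ 2.7.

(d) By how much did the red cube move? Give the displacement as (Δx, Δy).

(1.2, -0.1)

The red cube was at about (9.5, 2.3) and moved to about (10.7, 2.2).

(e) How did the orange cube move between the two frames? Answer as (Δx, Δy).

(0.6, 1.1)

From the two frames, the orange cube sits at roughly (12.3, 3.3) before and (12.9, 4.4) after.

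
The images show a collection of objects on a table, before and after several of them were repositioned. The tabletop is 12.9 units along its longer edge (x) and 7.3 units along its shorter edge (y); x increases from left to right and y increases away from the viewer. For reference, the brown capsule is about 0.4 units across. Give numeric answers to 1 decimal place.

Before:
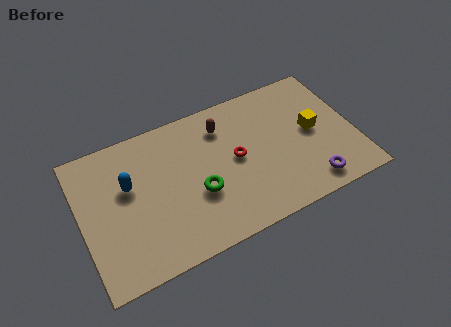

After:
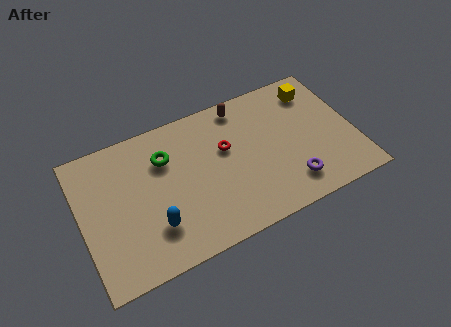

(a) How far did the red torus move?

0.8

From (7.3, 3.8) to (6.9, 4.5), the red torus covered √(0.4² + 0.7²) ≈ 0.8 units.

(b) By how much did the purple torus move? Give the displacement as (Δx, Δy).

(-0.9, 0.4)

The purple torus started near (10.5, 1.1) and ended near (9.6, 1.5).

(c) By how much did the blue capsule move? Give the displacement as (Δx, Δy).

(0.9, -2.5)

From the two frames, the blue capsule sits at roughly (2.3, 4.5) before and (3.2, 2.0) after.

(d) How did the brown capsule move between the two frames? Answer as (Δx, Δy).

(1.0, 0.7)

From the two frames, the brown capsule sits at roughly (6.9, 5.7) before and (7.9, 6.4) after.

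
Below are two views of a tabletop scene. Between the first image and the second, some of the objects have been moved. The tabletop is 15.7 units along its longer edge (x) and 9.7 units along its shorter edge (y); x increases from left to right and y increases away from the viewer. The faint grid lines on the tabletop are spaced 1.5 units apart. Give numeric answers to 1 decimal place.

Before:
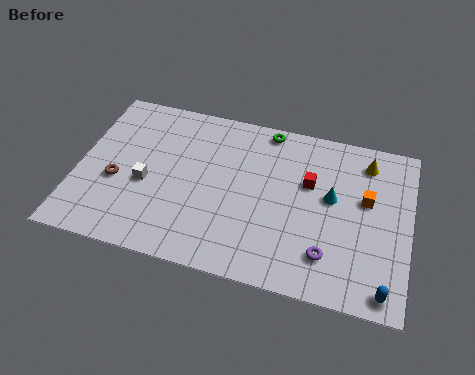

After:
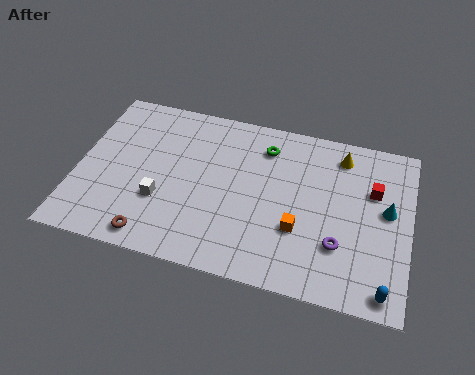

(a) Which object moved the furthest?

the orange cube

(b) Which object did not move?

the blue capsule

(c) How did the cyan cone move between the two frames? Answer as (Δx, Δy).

(2.6, -0.1)

The cyan cone was at about (12.0, 5.5) and moved to about (14.6, 5.4).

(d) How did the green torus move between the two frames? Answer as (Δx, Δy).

(0.0, -1.1)

From the two frames, the green torus sits at roughly (8.7, 8.8) before and (8.7, 7.7) after.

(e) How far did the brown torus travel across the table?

3.4

The brown torus was near (1.9, 3.9) before and (3.9, 1.1) after, so it travelled √(2.0² + 2.8²) ≈ 3.4 units.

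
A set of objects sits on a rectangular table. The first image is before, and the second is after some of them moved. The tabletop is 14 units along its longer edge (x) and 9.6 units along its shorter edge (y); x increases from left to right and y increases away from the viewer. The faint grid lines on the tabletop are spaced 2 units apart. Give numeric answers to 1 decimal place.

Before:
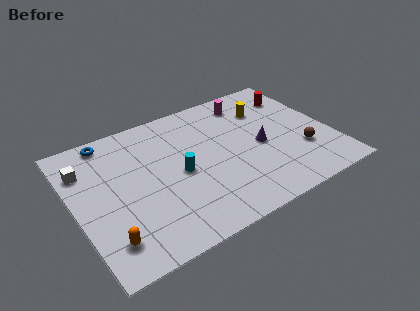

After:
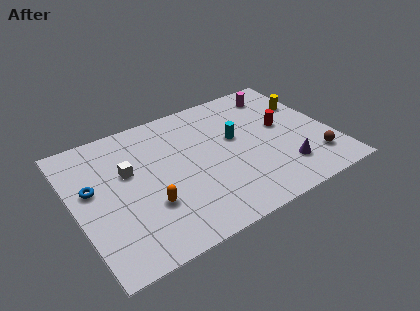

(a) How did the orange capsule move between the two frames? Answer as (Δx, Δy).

(2.4, 1.2)

The orange capsule was at about (1.3, 1.9) and moved to about (3.7, 3.1).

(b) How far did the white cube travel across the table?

2.5

The white cube moved from about (0.8, 7.1) to (3.0, 5.9), a distance of √(2.2² + 1.2²) ≈ 2.5.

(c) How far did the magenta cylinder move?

1.7

From (10.1, 8.0) to (11.8, 8.0), the magenta cylinder covered √(1.7² + 0.0²) ≈ 1.7 units.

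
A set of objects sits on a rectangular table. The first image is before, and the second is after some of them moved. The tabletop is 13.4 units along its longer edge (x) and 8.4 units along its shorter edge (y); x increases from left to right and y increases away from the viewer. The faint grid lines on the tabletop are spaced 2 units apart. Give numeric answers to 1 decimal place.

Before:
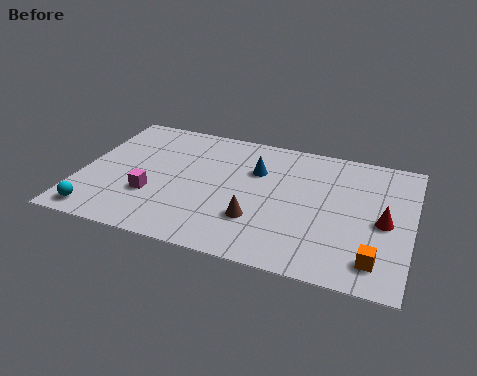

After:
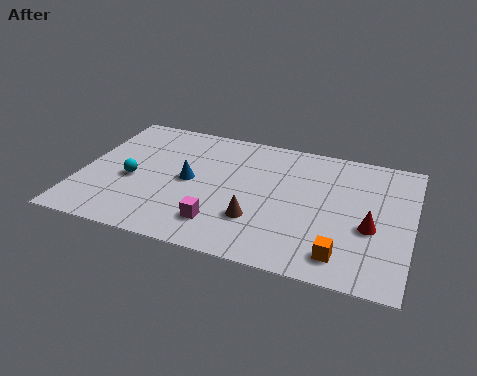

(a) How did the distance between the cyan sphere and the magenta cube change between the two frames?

+1.5

They were about 2.7 units apart before and 4.2 after — 1.5 units further apart.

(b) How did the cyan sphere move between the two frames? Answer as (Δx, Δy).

(1.1, 2.6)

The cyan sphere started near (1.0, 1.0) and ended near (2.1, 3.6).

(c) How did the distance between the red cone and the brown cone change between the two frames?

-0.6

They were about 5.2 units apart before and 4.6 after — 0.6 units closer together.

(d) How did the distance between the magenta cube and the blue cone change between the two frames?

-2.1

The distance was about 4.9 in the first image and 2.8 in the second, so they moved 2.1 units closer together.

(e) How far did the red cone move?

0.7

The red cone moved from about (12.3, 3.9) to (11.8, 3.4), a distance of √(0.5² + 0.5²) ≈ 0.7.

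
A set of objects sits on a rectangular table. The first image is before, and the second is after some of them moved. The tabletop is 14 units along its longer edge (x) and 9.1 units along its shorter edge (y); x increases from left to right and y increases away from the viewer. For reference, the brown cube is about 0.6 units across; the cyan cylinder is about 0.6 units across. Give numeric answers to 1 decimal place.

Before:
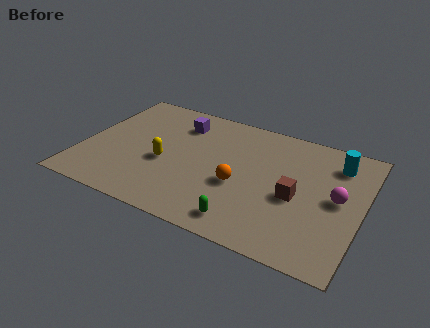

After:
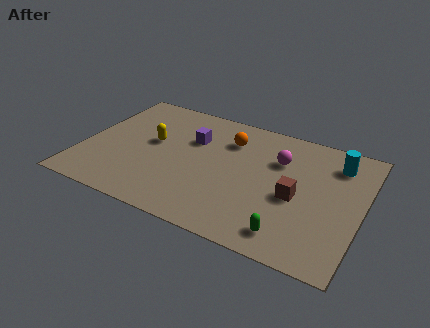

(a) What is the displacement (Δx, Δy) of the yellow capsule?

(-0.8, 1.3)

The yellow capsule was at about (4.2, 3.8) and moved to about (3.4, 5.1).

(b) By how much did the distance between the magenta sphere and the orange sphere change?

-2.3

Before: roughly 4.9 units apart; after: 2.6. That's 2.3 units closer together.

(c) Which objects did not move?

the cyan cylinder and the brown cube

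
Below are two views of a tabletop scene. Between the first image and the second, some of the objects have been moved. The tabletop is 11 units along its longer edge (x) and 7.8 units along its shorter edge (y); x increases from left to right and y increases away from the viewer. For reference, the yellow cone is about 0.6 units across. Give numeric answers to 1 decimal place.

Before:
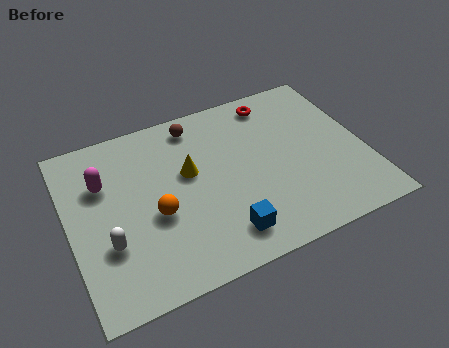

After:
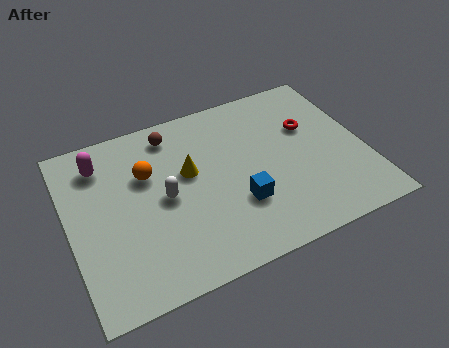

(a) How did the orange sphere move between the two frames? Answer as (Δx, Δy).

(-0.1, 1.9)

From the two frames, the orange sphere sits at roughly (3.1, 3.2) before and (3.0, 5.1) after.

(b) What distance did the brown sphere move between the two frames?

0.9

The brown sphere moved from about (5.0, 6.7) to (4.1, 6.6), a distance of √(0.9² + 0.1²) ≈ 0.9.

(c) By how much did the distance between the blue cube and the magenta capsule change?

+0.4

They were about 5.6 units apart before and 6.0 after — 0.4 units further apart.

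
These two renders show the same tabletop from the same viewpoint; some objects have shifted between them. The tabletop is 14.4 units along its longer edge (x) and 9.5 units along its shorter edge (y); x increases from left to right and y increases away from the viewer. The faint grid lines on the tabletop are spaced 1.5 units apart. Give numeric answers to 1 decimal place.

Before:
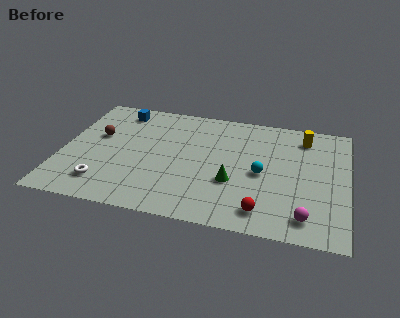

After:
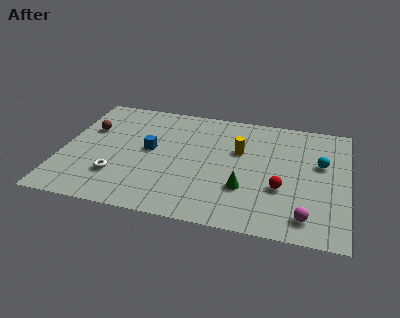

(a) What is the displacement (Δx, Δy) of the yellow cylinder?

(-3.2, -1.8)

From the two frames, the yellow cylinder sits at roughly (12.1, 7.8) before and (8.9, 6.0) after.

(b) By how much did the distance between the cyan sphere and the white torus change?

+2.4

Before: roughly 8.2 units apart; after: 10.6. That's 2.4 units further apart.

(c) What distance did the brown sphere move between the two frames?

0.7

The brown sphere moved from about (1.7, 5.7) to (1.2, 6.2), a distance of √(0.5² + 0.5²) ≈ 0.7.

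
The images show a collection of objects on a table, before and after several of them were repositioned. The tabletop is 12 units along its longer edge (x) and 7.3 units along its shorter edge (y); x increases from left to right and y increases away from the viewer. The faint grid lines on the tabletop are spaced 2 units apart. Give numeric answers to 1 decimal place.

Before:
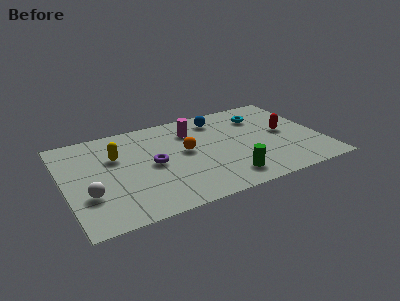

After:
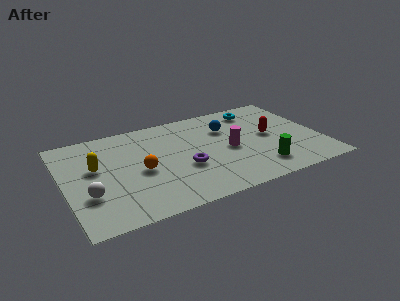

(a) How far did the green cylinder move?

1.6

From (7.3, 1.3) to (8.9, 1.5), the green cylinder covered √(1.6² + 0.2²) ≈ 1.6 units.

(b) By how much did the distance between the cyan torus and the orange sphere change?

+2.4

Before: roughly 4.1 units apart; after: 6.5. That's 2.4 units further apart.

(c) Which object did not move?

the white sphere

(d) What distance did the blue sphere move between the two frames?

0.9

The blue sphere moved from about (7.5, 6.0) to (7.8, 5.1), a distance of √(0.3² + 0.9²) ≈ 0.9.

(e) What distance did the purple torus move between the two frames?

1.6

The purple torus moved from about (4.1, 3.6) to (5.5, 2.8), a distance of √(1.4² + 0.8²) ≈ 1.6.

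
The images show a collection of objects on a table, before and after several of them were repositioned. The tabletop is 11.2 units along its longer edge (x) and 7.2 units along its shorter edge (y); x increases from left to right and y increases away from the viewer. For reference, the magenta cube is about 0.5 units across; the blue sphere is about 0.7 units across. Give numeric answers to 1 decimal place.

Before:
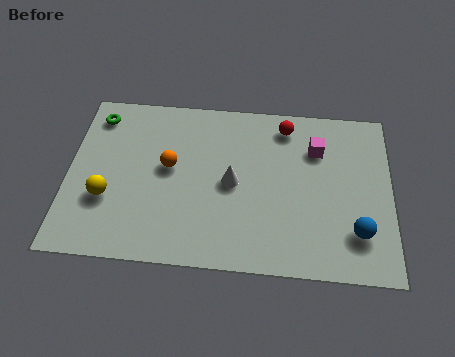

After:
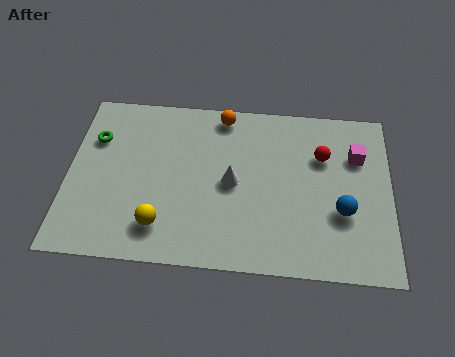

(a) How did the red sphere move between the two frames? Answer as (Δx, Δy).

(1.3, -1.2)

The red sphere started near (7.5, 6.1) and ended near (8.8, 4.9).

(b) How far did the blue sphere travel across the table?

0.9

The blue sphere moved from about (10.0, 1.8) to (9.5, 2.6), a distance of √(0.5² + 0.8²) ≈ 0.9.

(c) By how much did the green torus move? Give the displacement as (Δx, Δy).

(0.0, -1.0)

The green torus was at about (0.9, 6.0) and moved to about (0.9, 5.0).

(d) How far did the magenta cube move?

1.4

The magenta cube was near (8.6, 5.2) before and (10.0, 5.0) after, so it travelled √(1.4² + 0.2²) ≈ 1.4 units.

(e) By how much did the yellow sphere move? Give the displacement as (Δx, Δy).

(1.9, -1.0)

The yellow sphere was at about (1.4, 2.5) and moved to about (3.3, 1.5).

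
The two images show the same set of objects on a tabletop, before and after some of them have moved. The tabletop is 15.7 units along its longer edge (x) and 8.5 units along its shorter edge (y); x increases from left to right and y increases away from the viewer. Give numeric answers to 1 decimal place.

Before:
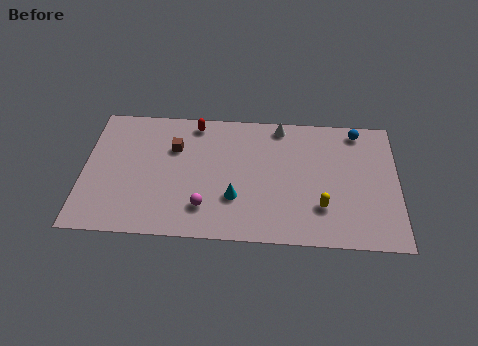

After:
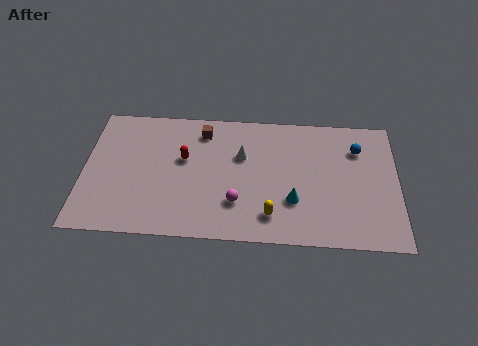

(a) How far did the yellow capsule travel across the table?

2.6

The yellow capsule was near (11.9, 2.4) before and (9.4, 1.7) after, so it travelled √(2.5² + 0.7²) ≈ 2.6 units.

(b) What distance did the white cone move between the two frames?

2.8

From (9.8, 7.6) to (7.9, 5.5), the white cone covered √(1.9² + 2.1²) ≈ 2.8 units.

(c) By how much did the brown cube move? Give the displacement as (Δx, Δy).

(1.4, 1.2)

The brown cube was at about (4.5, 5.8) and moved to about (5.9, 7.0).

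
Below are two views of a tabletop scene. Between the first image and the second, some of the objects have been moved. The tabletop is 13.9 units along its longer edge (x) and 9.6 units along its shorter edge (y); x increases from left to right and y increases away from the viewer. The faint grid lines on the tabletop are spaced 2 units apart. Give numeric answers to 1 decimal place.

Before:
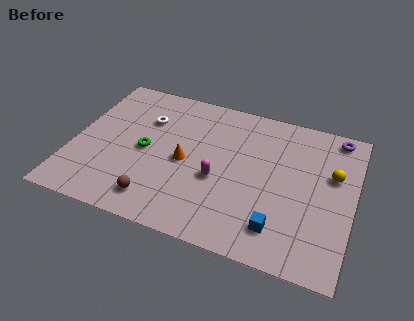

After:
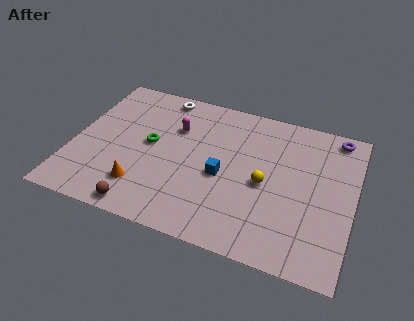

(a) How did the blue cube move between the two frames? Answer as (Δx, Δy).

(-3.0, 2.3)

From the two frames, the blue cube sits at roughly (10.5, 1.9) before and (7.5, 4.2) after.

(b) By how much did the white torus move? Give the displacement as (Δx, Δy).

(0.6, 1.9)

The white torus started near (3.4, 6.7) and ended near (4.0, 8.6).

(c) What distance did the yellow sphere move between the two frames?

3.6

The yellow sphere moved from about (12.8, 6.0) to (9.6, 4.4), a distance of √(3.2² + 1.6²) ≈ 3.6.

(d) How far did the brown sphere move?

0.9

The brown sphere moved from about (4.5, 1.6) to (3.9, 0.9), a distance of √(0.6² + 0.7²) ≈ 0.9.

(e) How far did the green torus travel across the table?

0.5

The green torus moved from about (3.6, 4.6) to (3.8, 5.1), a distance of √(0.2² + 0.5²) ≈ 0.5.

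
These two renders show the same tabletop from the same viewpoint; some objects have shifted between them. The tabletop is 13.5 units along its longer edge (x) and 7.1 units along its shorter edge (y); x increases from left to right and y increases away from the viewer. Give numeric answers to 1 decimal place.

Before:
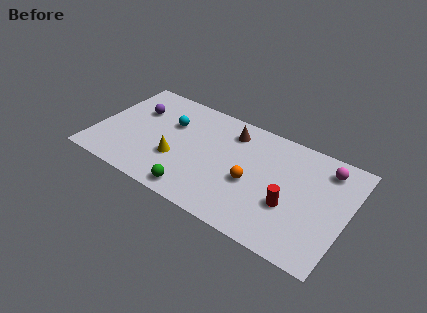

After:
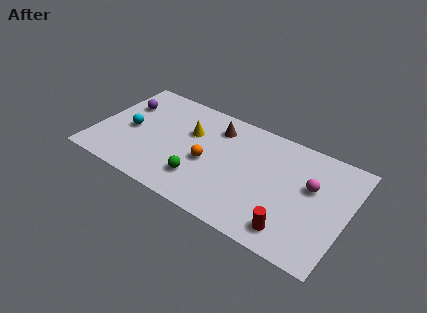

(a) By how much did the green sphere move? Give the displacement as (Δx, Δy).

(0.1, 0.9)

The green sphere started near (5.8, 0.9) and ended near (5.9, 1.8).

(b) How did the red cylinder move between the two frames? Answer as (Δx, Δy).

(0.3, -1.4)

From the two frames, the red cylinder sits at roughly (10.6, 2.6) before and (10.9, 1.2) after.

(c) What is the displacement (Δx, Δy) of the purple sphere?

(-0.7, 0.1)

The purple sphere started near (1.9, 4.8) and ended near (1.2, 4.9).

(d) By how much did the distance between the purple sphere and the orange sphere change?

-1.6

Before: roughly 6.8 units apart; after: 5.2. That's 1.6 units closer together.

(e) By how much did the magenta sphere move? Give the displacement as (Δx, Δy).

(-0.6, -1.5)

The magenta sphere was at about (12.1, 5.8) and moved to about (11.5, 4.3).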